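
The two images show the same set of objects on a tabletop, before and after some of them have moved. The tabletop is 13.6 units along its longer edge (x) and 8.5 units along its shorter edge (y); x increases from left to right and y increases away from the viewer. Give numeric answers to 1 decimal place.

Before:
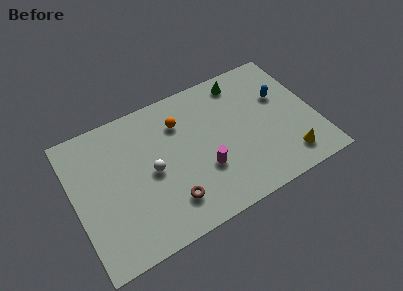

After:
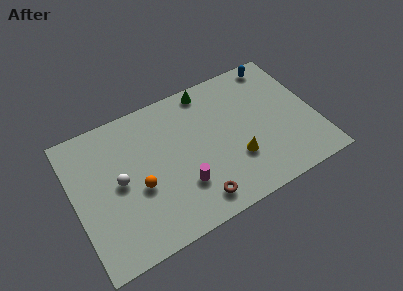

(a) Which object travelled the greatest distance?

the orange sphere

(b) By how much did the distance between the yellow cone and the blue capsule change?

+1.9

Before: roughly 3.9 units apart; after: 5.8. That's 1.9 units further apart.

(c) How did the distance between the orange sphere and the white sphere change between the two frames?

-1.6

The distance was about 2.9 in the first image and 1.3 in the second, so they moved 1.6 units closer together.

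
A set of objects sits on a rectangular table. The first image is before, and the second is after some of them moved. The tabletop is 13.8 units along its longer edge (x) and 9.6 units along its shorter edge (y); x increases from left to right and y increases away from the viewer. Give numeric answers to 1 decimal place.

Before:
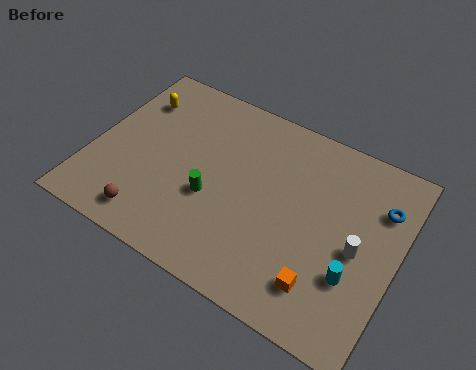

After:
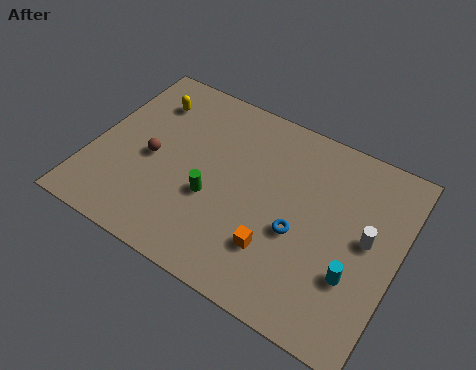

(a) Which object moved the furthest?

the blue torus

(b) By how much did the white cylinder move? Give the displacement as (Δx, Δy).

(0.3, 0.7)

The white cylinder was at about (12.1, 4.4) and moved to about (12.4, 5.1).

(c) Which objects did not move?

the green cylinder and the cyan cylinder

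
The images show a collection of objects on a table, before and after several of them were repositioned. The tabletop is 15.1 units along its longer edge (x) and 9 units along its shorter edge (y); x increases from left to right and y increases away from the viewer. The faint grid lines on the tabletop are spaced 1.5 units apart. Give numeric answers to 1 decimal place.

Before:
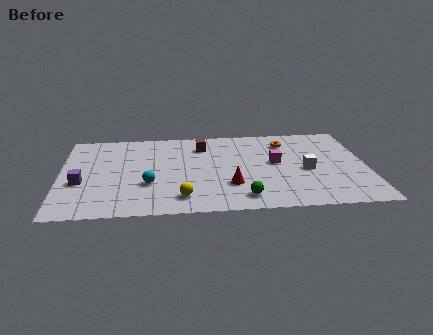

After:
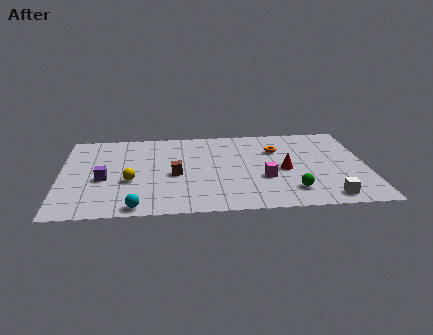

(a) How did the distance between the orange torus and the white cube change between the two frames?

+2.5

Before: roughly 3.2 units apart; after: 5.7. That's 2.5 units further apart.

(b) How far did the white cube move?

3.0

The white cube moved from about (12.1, 4.0) to (13.0, 1.1), a distance of √(0.9² + 2.9²) ≈ 3.0.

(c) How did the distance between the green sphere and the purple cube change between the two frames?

+1.2

They were about 8.2 units apart before and 9.4 after — 1.2 units further apart.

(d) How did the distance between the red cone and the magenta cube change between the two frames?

-1.9

Before: roughly 3.2 units apart; after: 1.3. That's 1.9 units closer together.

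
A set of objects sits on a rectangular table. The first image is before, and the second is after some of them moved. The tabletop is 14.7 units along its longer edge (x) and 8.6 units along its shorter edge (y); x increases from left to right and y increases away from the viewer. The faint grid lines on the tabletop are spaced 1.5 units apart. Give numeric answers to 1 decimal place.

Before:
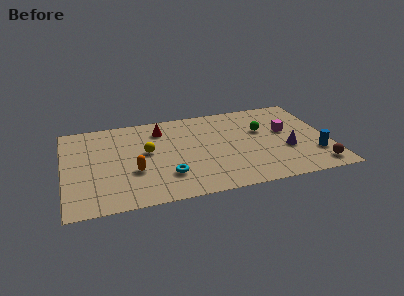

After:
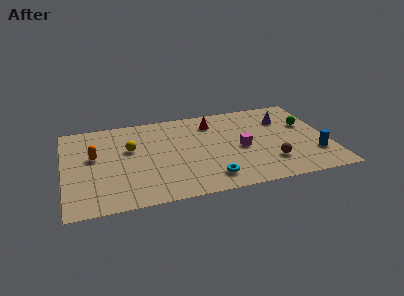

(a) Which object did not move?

the blue cylinder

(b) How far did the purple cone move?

3.0

The purple cone was near (12.3, 3.2) before and (12.4, 6.2) after, so it travelled √(0.1² + 3.0²) ≈ 3.0 units.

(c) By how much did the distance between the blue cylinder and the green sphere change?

-1.0

They were about 4.0 units apart before and 3.0 after — 1.0 units closer together.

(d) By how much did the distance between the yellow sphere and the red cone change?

+2.7

They were about 2.2 units apart before and 4.9 after — 2.7 units further apart.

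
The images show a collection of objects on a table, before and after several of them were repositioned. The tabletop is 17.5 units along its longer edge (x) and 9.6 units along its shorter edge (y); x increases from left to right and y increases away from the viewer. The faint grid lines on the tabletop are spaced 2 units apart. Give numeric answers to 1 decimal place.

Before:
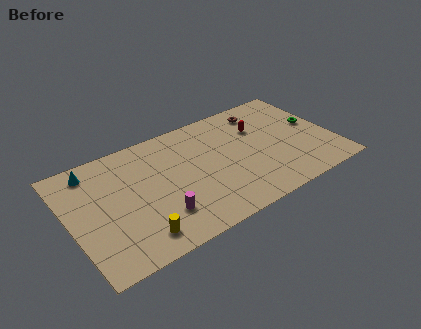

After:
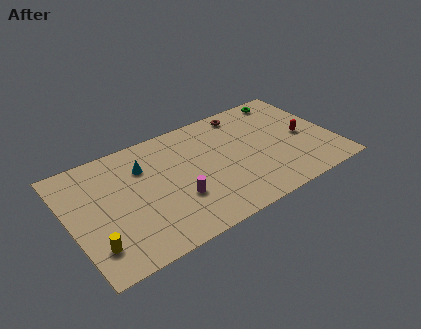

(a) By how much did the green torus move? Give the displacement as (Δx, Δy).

(-1.3, 3.2)

The green torus started near (16.5, 5.3) and ended near (15.2, 8.5).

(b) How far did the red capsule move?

3.4

The red capsule moved from about (12.9, 6.6) to (15.6, 4.5), a distance of √(2.7² + 2.1²) ≈ 3.4.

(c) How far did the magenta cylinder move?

1.5

From (5.5, 2.5) to (6.8, 3.2), the magenta cylinder covered √(1.3² + 0.7²) ≈ 1.5 units.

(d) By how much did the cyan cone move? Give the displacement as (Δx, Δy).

(3.2, -1.3)

The cyan cone started near (1.9, 8.2) and ended near (5.1, 6.9).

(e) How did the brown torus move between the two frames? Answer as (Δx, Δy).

(-1.2, 0.4)

From the two frames, the brown torus sits at roughly (13.4, 8.0) before and (12.2, 8.4) after.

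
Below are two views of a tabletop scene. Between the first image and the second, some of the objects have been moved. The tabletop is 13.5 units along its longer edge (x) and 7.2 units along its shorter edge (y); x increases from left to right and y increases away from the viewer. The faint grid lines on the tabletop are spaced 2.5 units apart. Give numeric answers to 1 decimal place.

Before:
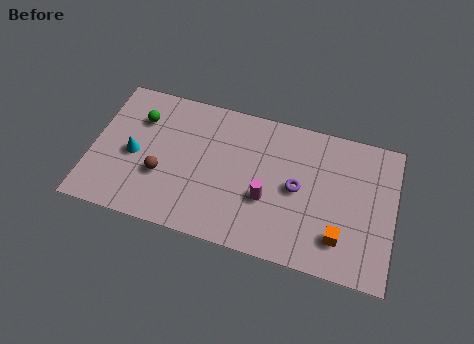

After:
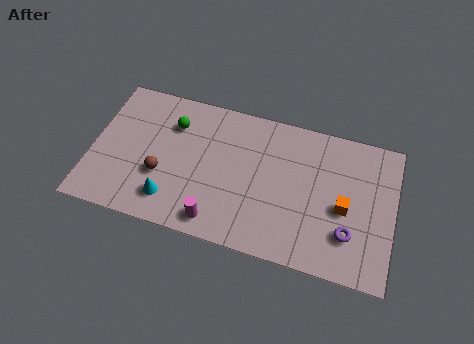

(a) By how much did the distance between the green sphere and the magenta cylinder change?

-1.5

They were about 6.4 units apart before and 4.9 after — 1.5 units closer together.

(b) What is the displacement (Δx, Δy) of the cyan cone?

(1.8, -1.8)

The cyan cone started near (1.9, 3.3) and ended near (3.7, 1.5).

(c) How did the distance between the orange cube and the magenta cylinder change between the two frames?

+2.5

Before: roughly 3.4 units apart; after: 5.9. That's 2.5 units further apart.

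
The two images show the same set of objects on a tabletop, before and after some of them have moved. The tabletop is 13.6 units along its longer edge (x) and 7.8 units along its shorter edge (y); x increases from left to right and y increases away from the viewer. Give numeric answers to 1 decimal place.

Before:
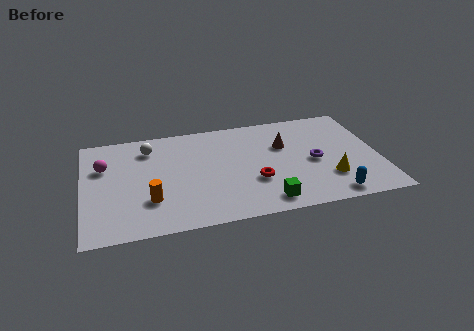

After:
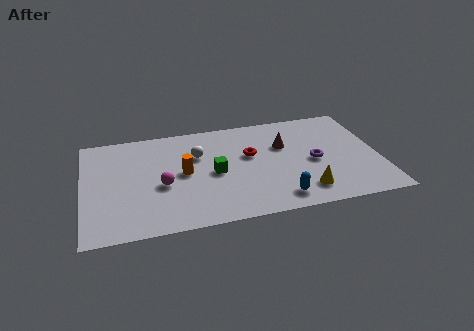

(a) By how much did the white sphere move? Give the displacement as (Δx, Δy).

(2.2, -1.0)

From the two frames, the white sphere sits at roughly (3.1, 6.2) before and (5.3, 5.2) after.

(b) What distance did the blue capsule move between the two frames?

2.4

The blue capsule was near (11.2, 0.9) before and (8.8, 1.2) after, so it travelled √(2.4² + 0.3²) ≈ 2.4 units.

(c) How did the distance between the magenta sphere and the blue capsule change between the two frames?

-5.5

Before: roughly 11.1 units apart; after: 5.6. That's 5.5 units closer together.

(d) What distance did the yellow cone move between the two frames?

1.4

From (11.2, 2.2) to (10.0, 1.5), the yellow cone covered √(1.2² + 0.7²) ≈ 1.4 units.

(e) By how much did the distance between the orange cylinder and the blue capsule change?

-3.3

They were about 8.3 units apart before and 5.0 after — 3.3 units closer together.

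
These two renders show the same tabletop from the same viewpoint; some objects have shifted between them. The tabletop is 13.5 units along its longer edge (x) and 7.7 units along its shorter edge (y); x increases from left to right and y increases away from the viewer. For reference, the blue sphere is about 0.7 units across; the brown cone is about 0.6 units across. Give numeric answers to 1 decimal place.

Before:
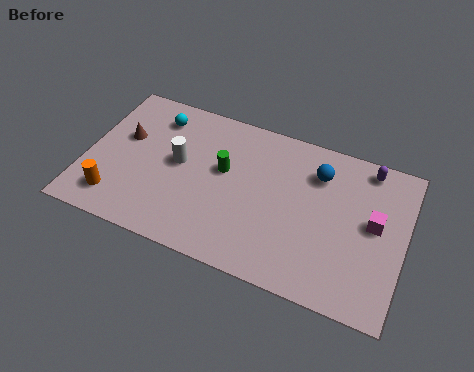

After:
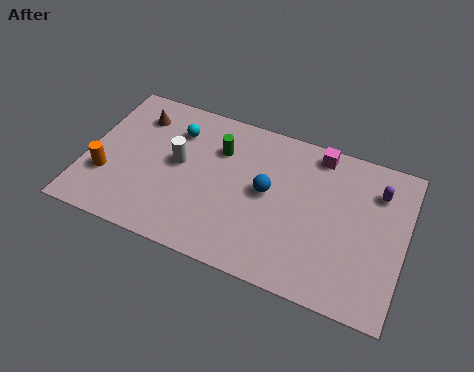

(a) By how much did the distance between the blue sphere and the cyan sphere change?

-2.6

Before: roughly 7.0 units apart; after: 4.4. That's 2.6 units closer together.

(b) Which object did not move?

the white cylinder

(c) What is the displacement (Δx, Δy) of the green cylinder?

(-0.3, 1.0)

The green cylinder was at about (5.8, 4.5) and moved to about (5.5, 5.5).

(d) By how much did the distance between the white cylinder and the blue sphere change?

-2.2

Before: roughly 6.0 units apart; after: 3.8. That's 2.2 units closer together.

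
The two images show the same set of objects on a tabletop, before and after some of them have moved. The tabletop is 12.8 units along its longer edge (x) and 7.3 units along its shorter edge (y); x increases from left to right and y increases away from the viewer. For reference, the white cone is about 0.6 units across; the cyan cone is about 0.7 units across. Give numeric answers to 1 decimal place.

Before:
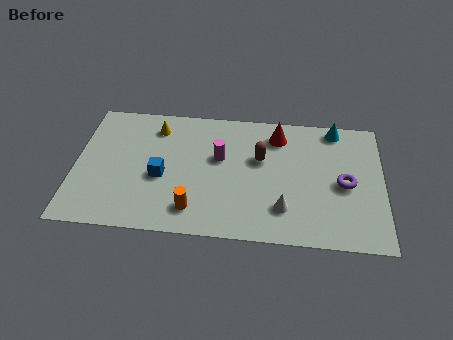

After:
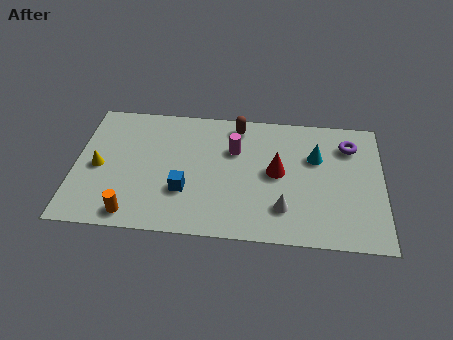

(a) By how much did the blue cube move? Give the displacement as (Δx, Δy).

(1.0, -0.7)

From the two frames, the blue cube sits at roughly (3.6, 3.1) before and (4.6, 2.4) after.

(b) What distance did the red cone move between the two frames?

2.1

The red cone moved from about (8.4, 5.9) to (8.4, 3.8), a distance of √(0.0² + 2.1²) ≈ 2.1.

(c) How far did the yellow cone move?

3.4

From (3.3, 5.9) to (1.0, 3.4), the yellow cone covered √(2.3² + 2.5²) ≈ 3.4 units.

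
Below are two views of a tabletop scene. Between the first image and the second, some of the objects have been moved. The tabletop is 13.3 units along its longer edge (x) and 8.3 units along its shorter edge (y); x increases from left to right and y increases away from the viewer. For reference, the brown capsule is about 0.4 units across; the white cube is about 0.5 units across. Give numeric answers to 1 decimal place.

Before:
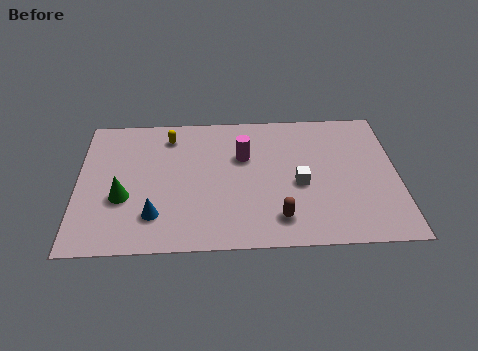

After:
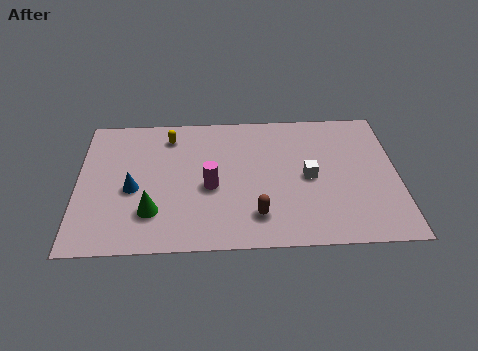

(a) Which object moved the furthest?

the magenta cylinder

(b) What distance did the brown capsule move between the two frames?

0.9

The brown capsule was near (8.3, 1.6) before and (7.4, 1.8) after, so it travelled √(0.9² + 0.2²) ≈ 0.9 units.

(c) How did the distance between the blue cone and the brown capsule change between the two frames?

+0.3

The distance was about 5.1 in the first image and 5.4 in the second, so they moved 0.3 units further apart.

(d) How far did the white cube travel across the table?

0.6

The white cube moved from about (9.2, 3.6) to (9.6, 4.0), a distance of √(0.4² + 0.4²) ≈ 0.6.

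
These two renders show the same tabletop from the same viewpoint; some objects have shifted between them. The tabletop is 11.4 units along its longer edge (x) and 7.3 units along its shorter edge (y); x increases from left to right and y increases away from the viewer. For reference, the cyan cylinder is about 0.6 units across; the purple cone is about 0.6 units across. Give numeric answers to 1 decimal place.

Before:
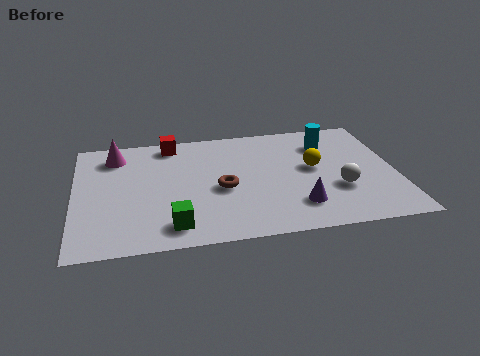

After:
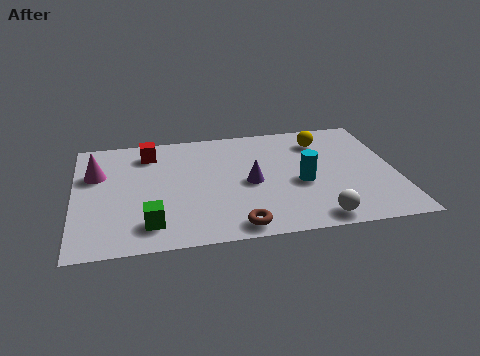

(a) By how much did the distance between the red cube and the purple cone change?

-2.1

Before: roughly 6.4 units apart; after: 4.3. That's 2.1 units closer together.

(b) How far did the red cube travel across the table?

0.9

The red cube moved from about (3.5, 6.4) to (2.7, 5.9), a distance of √(0.8² + 0.5²) ≈ 0.9.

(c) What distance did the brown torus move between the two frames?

2.4

The brown torus was near (5.2, 3.2) before and (5.6, 0.8) after, so it travelled √(0.4² + 2.4²) ≈ 2.4 units.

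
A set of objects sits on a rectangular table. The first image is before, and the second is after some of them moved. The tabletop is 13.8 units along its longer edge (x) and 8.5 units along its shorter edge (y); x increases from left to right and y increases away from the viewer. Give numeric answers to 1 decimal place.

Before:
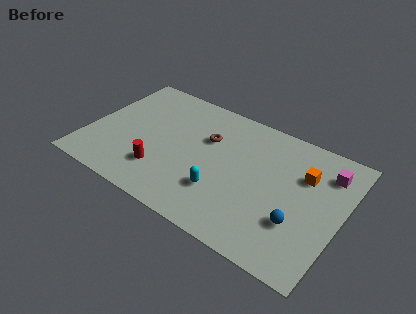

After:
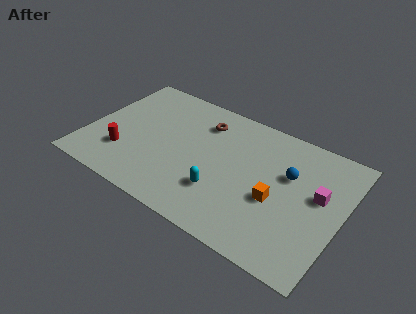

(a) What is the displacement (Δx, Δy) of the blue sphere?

(-0.9, 2.7)

From the two frames, the blue sphere sits at roughly (11.7, 2.7) before and (10.8, 5.4) after.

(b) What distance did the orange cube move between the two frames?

2.6

From (11.6, 5.8) to (10.4, 3.5), the orange cube covered √(1.2² + 2.3²) ≈ 2.6 units.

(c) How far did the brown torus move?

1.1

The brown torus was near (6.3, 5.6) before and (5.9, 6.6) after, so it travelled √(0.4² + 1.0²) ≈ 1.1 units.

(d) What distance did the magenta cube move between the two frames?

1.7

The magenta cube moved from about (12.7, 6.6) to (12.5, 4.9), a distance of √(0.2² + 1.7²) ≈ 1.7.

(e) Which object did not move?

the cyan capsule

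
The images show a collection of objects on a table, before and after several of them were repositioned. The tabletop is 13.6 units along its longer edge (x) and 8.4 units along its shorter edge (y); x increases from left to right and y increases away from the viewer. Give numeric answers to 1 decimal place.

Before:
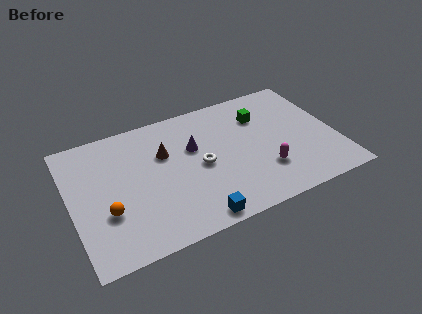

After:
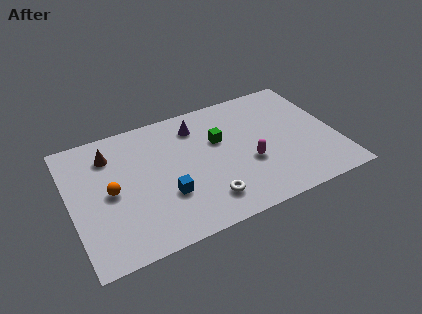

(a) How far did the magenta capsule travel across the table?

1.1

From (9.7, 2.4) to (9.0, 3.2), the magenta capsule covered √(0.7² + 0.8²) ≈ 1.1 units.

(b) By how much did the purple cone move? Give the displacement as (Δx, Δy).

(0.3, 1.4)

The purple cone started near (6.4, 5.3) and ended near (6.7, 6.7).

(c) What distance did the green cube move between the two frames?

2.4

The green cube moved from about (10.0, 6.1) to (7.7, 5.3), a distance of √(2.3² + 0.8²) ≈ 2.4.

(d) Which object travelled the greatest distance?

the brown cone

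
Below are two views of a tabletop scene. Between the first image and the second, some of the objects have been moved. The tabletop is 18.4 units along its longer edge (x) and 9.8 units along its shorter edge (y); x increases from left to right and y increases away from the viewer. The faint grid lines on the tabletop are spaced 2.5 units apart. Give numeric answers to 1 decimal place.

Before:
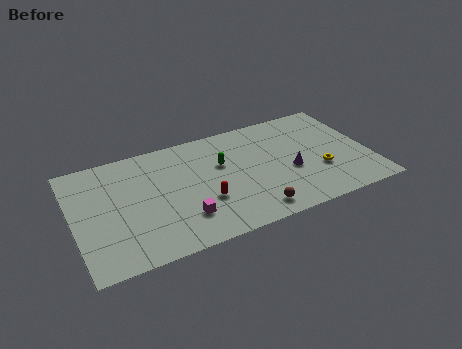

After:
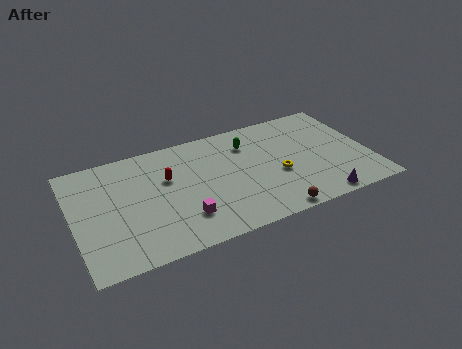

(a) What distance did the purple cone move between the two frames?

3.4

The purple cone was near (13.4, 4.0) before and (14.8, 0.9) after, so it travelled √(1.4² + 3.1²) ≈ 3.4 units.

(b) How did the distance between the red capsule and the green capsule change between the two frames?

+2.2

They were about 3.1 units apart before and 5.3 after — 2.2 units further apart.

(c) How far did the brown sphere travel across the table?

1.3

The brown sphere moved from about (10.7, 1.4) to (11.8, 0.8), a distance of √(1.1² + 0.6²) ≈ 1.3.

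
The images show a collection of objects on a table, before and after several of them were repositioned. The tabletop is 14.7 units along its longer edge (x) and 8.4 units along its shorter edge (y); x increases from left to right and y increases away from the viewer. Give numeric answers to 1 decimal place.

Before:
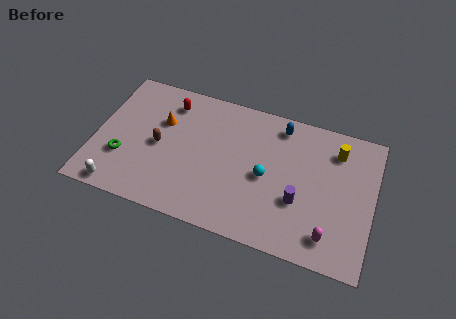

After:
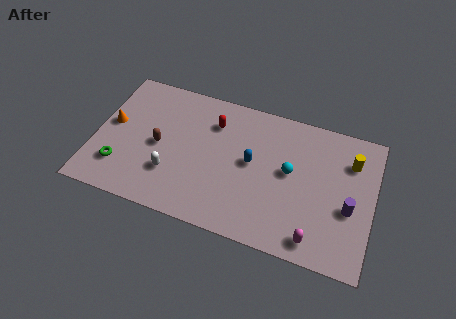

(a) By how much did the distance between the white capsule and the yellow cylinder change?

-2.5

Before: roughly 12.4 units apart; after: 9.9. That's 2.5 units closer together.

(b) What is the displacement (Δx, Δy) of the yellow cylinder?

(0.8, -0.4)

The yellow cylinder was at about (12.6, 6.6) and moved to about (13.4, 6.2).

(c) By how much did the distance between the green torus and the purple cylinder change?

+2.8

The distance was about 9.3 in the first image and 12.1 in the second, so they moved 2.8 units further apart.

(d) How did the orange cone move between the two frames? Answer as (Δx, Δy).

(-2.6, -0.9)

The orange cone started near (3.4, 5.5) and ended near (0.8, 4.6).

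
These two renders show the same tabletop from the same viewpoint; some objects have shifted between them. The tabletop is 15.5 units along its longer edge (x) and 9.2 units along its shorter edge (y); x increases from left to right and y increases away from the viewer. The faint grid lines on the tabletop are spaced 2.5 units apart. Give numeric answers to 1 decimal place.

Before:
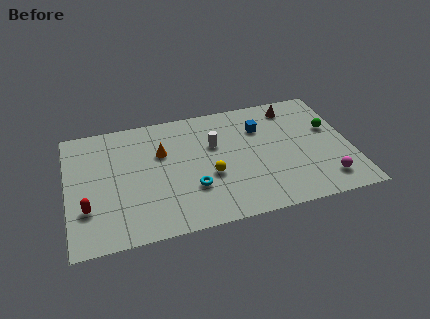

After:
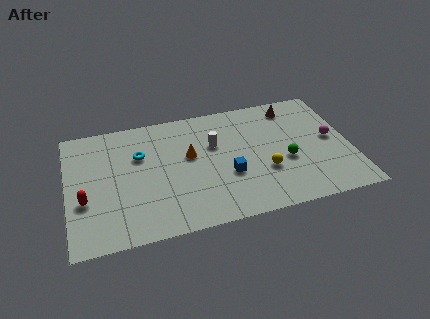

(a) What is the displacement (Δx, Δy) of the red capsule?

(-0.1, 0.6)

The red capsule was at about (1.0, 2.8) and moved to about (0.9, 3.4).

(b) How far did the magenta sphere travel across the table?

3.2

The magenta sphere was near (13.9, 1.7) before and (14.5, 4.8) after, so it travelled √(0.6² + 3.1²) ≈ 3.2 units.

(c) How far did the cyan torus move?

4.2

The cyan torus moved from about (6.7, 2.9) to (4.0, 6.1), a distance of √(2.7² + 3.2²) ≈ 4.2.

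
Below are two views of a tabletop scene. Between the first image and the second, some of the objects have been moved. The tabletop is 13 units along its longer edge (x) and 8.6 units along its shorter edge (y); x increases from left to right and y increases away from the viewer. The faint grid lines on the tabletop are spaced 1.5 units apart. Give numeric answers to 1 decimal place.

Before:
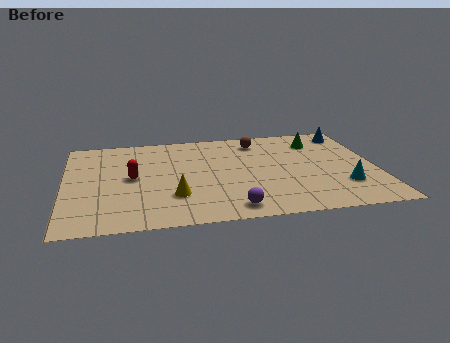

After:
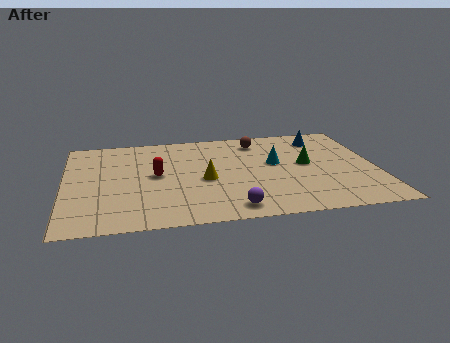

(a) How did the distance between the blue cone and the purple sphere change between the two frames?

-1.0

Before: roughly 8.2 units apart; after: 7.2. That's 1.0 units closer together.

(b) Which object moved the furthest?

the cyan cone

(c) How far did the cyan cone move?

3.7

The cyan cone moved from about (11.5, 2.4) to (8.8, 4.9), a distance of √(2.7² + 2.5²) ≈ 3.7.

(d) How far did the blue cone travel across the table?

1.2

The blue cone was near (12.1, 7.3) before and (10.9, 7.0) after, so it travelled √(1.2² + 0.3²) ≈ 1.2 units.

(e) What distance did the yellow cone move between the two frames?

1.8

From (4.5, 2.5) to (5.8, 3.8), the yellow cone covered √(1.3² + 1.3²) ≈ 1.8 units.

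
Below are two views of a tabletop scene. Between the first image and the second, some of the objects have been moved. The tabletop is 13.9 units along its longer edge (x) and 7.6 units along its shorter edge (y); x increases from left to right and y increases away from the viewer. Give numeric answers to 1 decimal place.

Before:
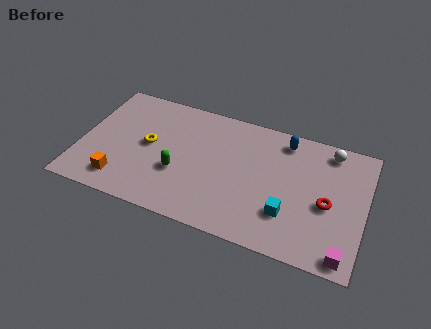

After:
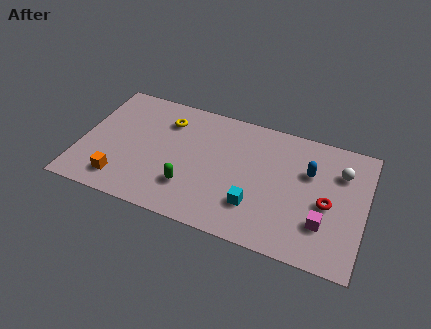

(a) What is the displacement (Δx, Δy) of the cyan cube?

(-1.6, -0.1)

The cyan cube started near (10.3, 2.2) and ended near (8.7, 2.1).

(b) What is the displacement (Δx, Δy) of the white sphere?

(0.6, -1.1)

The white sphere started near (12.0, 6.6) and ended near (12.6, 5.5).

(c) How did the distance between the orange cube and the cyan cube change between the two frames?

-1.6

Before: roughly 8.1 units apart; after: 6.5. That's 1.6 units closer together.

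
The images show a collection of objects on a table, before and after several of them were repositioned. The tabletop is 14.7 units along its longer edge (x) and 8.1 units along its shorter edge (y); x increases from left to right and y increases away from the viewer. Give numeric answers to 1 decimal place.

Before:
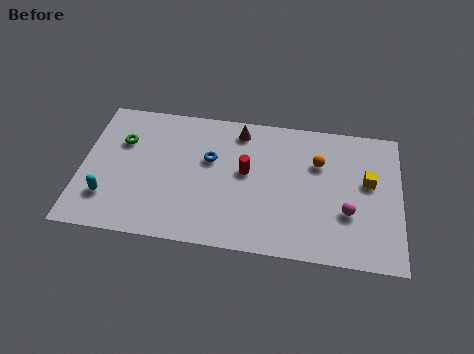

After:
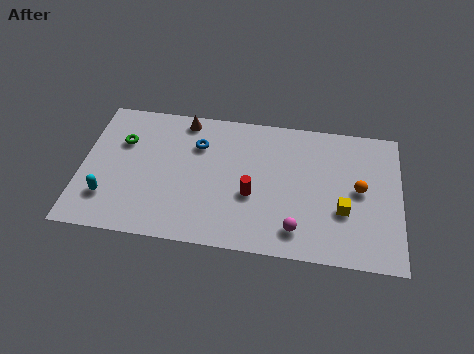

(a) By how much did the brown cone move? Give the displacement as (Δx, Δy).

(-2.6, 0.3)

The brown cone started near (7.2, 6.9) and ended near (4.6, 7.2).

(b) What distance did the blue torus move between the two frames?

1.0

From (5.9, 5.0) to (5.3, 5.8), the blue torus covered √(0.6² + 0.8²) ≈ 1.0 units.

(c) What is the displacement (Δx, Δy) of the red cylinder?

(0.3, -1.3)

The red cylinder started near (7.6, 4.5) and ended near (7.9, 3.2).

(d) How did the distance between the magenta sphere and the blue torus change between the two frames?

-0.4

The distance was about 6.8 in the first image and 6.4 in the second, so they moved 0.4 units closer together.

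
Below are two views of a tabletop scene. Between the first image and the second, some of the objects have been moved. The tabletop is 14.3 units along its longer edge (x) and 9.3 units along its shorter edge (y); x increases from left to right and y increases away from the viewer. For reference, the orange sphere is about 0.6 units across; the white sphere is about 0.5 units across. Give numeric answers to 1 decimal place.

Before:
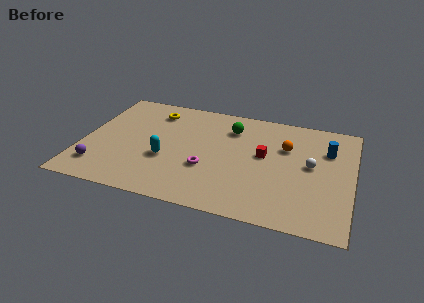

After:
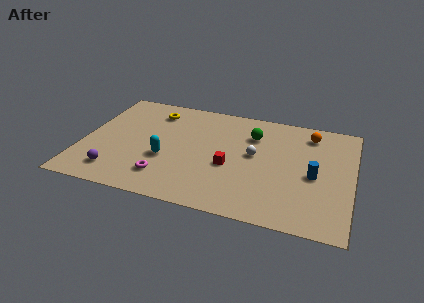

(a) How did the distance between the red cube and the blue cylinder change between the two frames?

+0.9

They were about 3.5 units apart before and 4.4 after — 0.9 units further apart.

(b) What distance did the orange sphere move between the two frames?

1.9

From (10.7, 6.2) to (11.9, 7.7), the orange sphere covered √(1.2² + 1.5²) ≈ 1.9 units.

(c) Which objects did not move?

the cyan capsule and the yellow torus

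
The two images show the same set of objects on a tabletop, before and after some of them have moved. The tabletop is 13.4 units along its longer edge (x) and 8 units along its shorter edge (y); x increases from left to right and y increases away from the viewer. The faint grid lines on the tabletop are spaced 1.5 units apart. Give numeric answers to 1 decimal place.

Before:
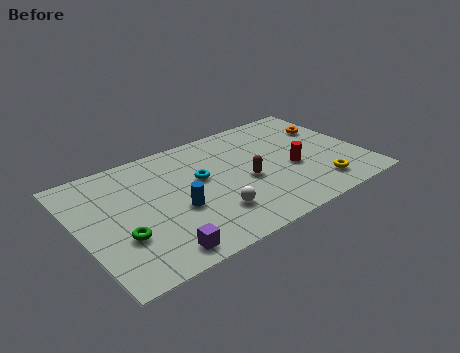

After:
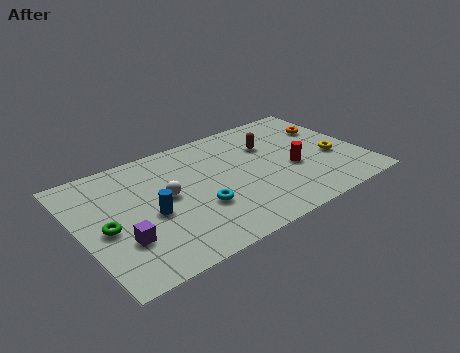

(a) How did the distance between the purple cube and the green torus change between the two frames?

-0.9

The distance was about 2.2 in the first image and 1.3 in the second, so they moved 0.9 units closer together.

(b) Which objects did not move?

the red cylinder and the orange torus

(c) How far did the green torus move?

1.1

The green torus moved from about (1.7, 2.7) to (1.1, 3.6), a distance of √(0.6² + 0.9²) ≈ 1.1.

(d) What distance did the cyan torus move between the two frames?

1.9

The cyan torus was near (5.8, 4.7) before and (5.4, 2.8) after, so it travelled √(0.4² + 1.9²) ≈ 1.9 units.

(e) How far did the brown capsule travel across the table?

2.5

The brown capsule was near (7.8, 3.5) before and (9.3, 5.5) after, so it travelled √(1.5² + 2.0²) ≈ 2.5 units.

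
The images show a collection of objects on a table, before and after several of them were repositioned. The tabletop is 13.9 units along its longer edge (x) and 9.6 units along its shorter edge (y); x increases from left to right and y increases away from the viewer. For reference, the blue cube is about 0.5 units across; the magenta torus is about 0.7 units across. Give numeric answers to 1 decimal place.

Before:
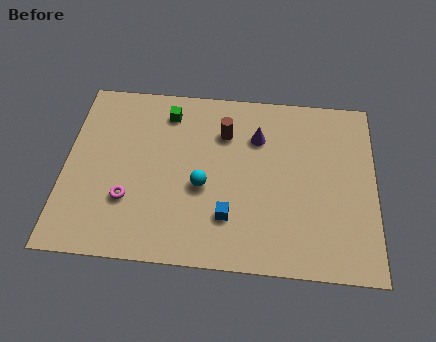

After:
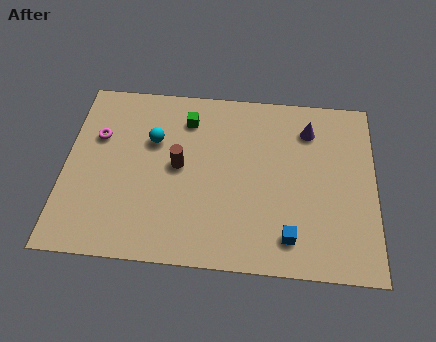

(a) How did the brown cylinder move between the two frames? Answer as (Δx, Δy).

(-2.0, -2.0)

From the two frames, the brown cylinder sits at roughly (7.1, 7.0) before and (5.1, 5.0) after.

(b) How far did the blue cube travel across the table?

2.8

The blue cube was near (7.4, 2.5) before and (10.1, 1.7) after, so it travelled √(2.7² + 0.8²) ≈ 2.8 units.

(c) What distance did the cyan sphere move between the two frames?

3.3

The cyan sphere was near (6.2, 4.0) before and (3.9, 6.3) after, so it travelled √(2.3² + 2.3²) ≈ 3.3 units.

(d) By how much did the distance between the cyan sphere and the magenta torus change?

-0.9

Before: roughly 3.4 units apart; after: 2.5. That's 0.9 units closer together.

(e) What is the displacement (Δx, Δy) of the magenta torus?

(-1.5, 3.3)

The magenta torus was at about (2.9, 3.0) and moved to about (1.4, 6.3).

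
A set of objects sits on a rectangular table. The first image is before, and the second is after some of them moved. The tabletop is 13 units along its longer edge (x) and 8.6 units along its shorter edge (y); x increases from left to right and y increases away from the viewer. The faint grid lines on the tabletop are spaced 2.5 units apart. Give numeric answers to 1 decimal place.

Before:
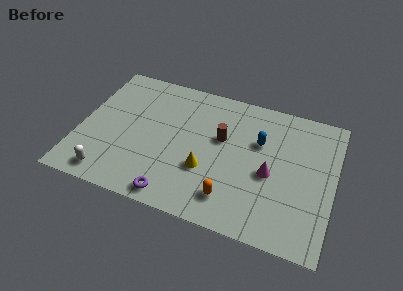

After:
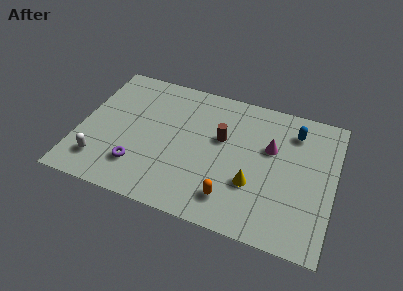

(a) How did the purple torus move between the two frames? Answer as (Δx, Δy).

(-2.0, 1.2)

The purple torus was at about (5.2, 0.9) and moved to about (3.2, 2.1).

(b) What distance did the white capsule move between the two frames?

0.9

From (1.8, 1.1) to (1.3, 1.8), the white capsule covered √(0.5² + 0.7²) ≈ 0.9 units.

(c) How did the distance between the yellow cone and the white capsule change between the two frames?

+2.6

Before: roughly 5.2 units apart; after: 7.8. That's 2.6 units further apart.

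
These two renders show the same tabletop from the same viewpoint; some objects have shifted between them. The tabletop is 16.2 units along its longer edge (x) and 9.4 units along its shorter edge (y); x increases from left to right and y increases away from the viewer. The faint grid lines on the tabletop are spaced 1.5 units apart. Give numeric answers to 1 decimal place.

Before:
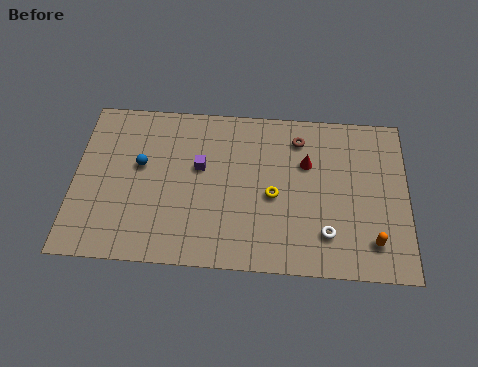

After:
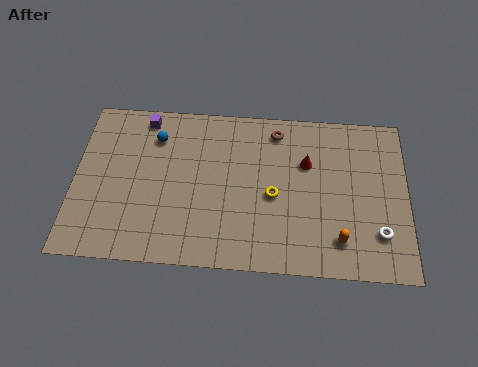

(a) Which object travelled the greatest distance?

the purple cube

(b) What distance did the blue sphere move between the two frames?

1.8

The blue sphere was near (3.2, 5.5) before and (3.9, 7.2) after, so it travelled √(0.7² + 1.7²) ≈ 1.8 units.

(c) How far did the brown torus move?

1.2

The brown torus moved from about (10.9, 7.6) to (9.8, 8.0), a distance of √(1.1² + 0.4²) ≈ 1.2.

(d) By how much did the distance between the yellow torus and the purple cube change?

+3.7

Before: roughly 3.9 units apart; after: 7.6. That's 3.7 units further apart.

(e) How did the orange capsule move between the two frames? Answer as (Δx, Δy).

(-1.6, 0.0)

The orange capsule started near (14.5, 1.9) and ended near (12.9, 1.9).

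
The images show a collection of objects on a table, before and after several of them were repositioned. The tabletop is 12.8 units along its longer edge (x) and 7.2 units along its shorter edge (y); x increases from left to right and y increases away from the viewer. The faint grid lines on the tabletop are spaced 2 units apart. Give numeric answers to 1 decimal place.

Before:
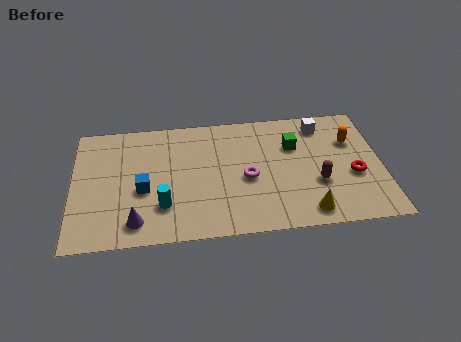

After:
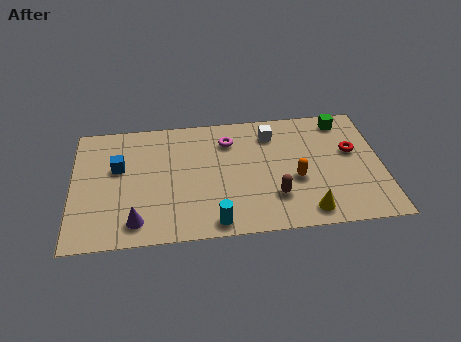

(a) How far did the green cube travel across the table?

2.5

The green cube moved from about (9.2, 4.9) to (11.3, 6.2), a distance of √(2.1² + 1.3²) ≈ 2.5.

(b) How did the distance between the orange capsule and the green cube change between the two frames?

+1.5

Before: roughly 2.4 units apart; after: 3.9. That's 1.5 units further apart.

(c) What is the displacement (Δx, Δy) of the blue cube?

(-1.0, 1.4)

The blue cube was at about (2.9, 3.0) and moved to about (1.9, 4.4).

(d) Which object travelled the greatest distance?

the orange capsule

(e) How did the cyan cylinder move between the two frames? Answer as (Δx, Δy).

(2.1, -1.2)

The cyan cylinder started near (3.7, 2.0) and ended near (5.8, 0.8).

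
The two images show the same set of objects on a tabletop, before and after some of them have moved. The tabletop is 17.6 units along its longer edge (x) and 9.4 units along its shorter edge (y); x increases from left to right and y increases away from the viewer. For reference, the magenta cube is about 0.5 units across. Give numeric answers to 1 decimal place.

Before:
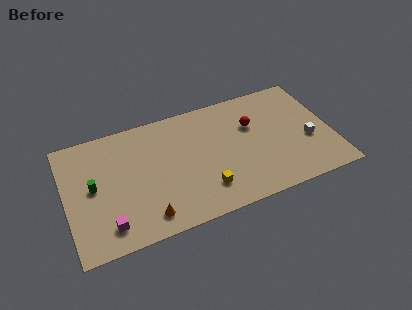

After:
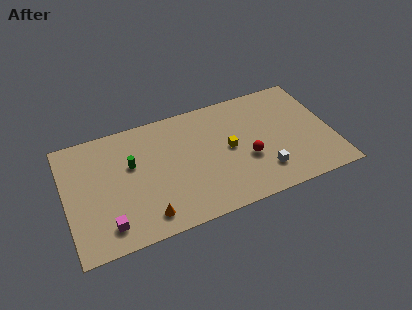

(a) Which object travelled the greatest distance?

the white cube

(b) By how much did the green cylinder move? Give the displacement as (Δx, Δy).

(2.6, 0.9)

From the two frames, the green cylinder sits at roughly (1.8, 4.9) before and (4.4, 5.8) after.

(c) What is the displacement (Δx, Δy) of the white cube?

(-3.2, -1.5)

From the two frames, the white cube sits at roughly (16.0, 3.7) before and (12.8, 2.2) after.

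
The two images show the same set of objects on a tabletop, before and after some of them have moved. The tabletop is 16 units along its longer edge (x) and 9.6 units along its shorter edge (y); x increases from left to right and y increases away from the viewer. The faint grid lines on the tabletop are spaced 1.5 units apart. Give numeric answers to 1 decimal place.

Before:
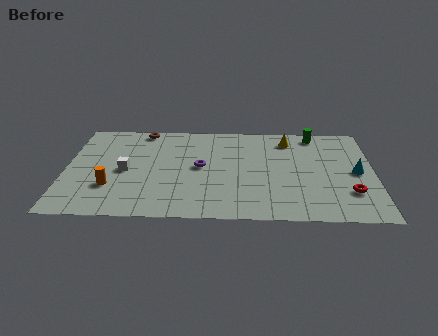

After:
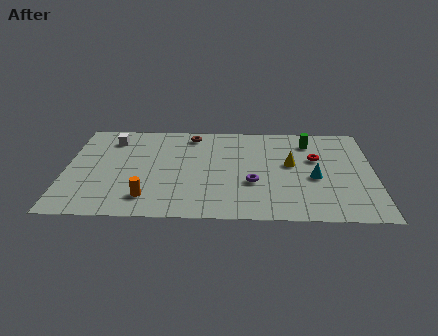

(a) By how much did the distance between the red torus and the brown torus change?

-5.5

Before: roughly 12.4 units apart; after: 6.9. That's 5.5 units closer together.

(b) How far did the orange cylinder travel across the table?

2.1

The orange cylinder was near (2.4, 2.9) before and (4.3, 1.9) after, so it travelled √(1.9² + 1.0²) ≈ 2.1 units.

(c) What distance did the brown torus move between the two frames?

2.6

From (3.9, 8.7) to (6.5, 8.3), the brown torus covered √(2.6² + 0.4²) ≈ 2.6 units.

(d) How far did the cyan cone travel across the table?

2.3

The cyan cone was near (15.1, 4.7) before and (12.9, 4.1) after, so it travelled √(2.2² + 0.6²) ≈ 2.3 units.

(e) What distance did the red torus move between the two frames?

3.7

From (14.7, 2.7) to (13.0, 6.0), the red torus covered √(1.7² + 3.3²) ≈ 3.7 units.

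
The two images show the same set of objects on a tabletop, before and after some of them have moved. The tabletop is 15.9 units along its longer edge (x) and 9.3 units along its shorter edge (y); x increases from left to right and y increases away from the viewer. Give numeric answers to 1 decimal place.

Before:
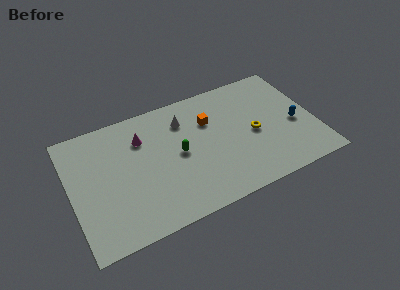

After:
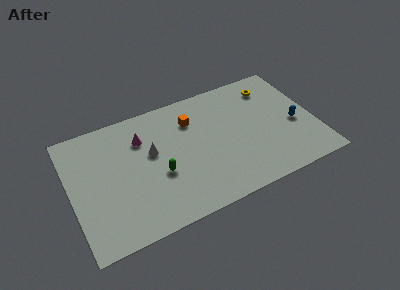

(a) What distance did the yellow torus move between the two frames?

3.6

From (11.9, 4.3) to (13.5, 7.5), the yellow torus covered √(1.6² + 3.2²) ≈ 3.6 units.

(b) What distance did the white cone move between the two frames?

2.8

The white cone was near (7.6, 7.1) before and (5.3, 5.5) after, so it travelled √(2.3² + 1.6²) ≈ 2.8 units.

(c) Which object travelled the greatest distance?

the yellow torus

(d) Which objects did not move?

the blue capsule and the magenta cone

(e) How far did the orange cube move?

1.2

From (9.2, 6.4) to (8.1, 6.9), the orange cube covered √(1.1² + 0.5²) ≈ 1.2 units.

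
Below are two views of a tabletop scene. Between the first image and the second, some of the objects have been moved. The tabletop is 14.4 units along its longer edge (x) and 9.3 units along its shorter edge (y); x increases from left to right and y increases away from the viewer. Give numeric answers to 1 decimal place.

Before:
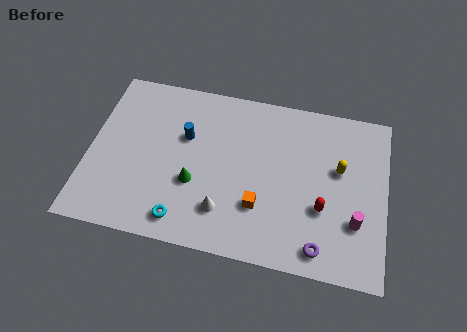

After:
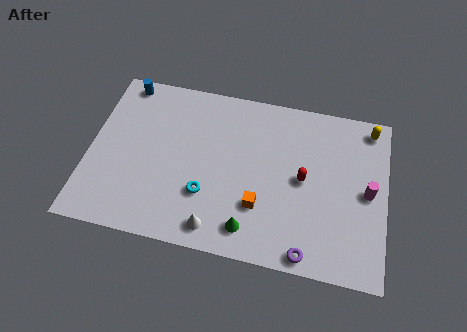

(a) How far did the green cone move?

3.4

The green cone moved from about (5.2, 3.4) to (8.0, 1.5), a distance of √(2.8² + 1.9²) ≈ 3.4.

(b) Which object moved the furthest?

the blue cylinder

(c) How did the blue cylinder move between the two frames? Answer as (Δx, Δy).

(-3.2, 2.5)

The blue cylinder started near (4.6, 5.9) and ended near (1.4, 8.4).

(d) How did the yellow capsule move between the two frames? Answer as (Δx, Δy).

(1.4, 2.6)

The yellow capsule was at about (12.1, 5.6) and moved to about (13.5, 8.2).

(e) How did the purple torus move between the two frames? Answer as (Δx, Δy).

(-0.6, -0.4)

From the two frames, the purple torus sits at roughly (11.4, 1.2) before and (10.8, 0.8) after.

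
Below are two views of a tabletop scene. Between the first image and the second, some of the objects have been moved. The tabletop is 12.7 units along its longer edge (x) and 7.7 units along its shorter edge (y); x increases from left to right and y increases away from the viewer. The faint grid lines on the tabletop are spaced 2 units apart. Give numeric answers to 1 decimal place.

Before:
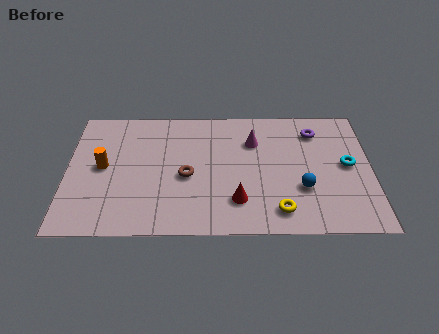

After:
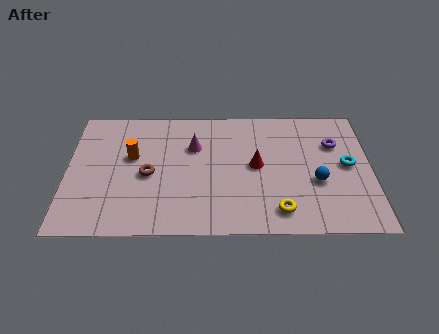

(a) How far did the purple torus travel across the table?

1.1

The purple torus was near (10.4, 6.1) before and (11.2, 5.3) after, so it travelled √(0.8² + 0.8²) ≈ 1.1 units.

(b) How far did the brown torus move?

1.6

The brown torus was near (5.0, 3.4) before and (3.4, 3.5) after, so it travelled √(1.6² + 0.1²) ≈ 1.6 units.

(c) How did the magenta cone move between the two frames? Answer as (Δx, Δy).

(-2.5, -0.3)

The magenta cone was at about (7.8, 5.5) and moved to about (5.3, 5.2).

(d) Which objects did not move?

the cyan torus and the yellow torus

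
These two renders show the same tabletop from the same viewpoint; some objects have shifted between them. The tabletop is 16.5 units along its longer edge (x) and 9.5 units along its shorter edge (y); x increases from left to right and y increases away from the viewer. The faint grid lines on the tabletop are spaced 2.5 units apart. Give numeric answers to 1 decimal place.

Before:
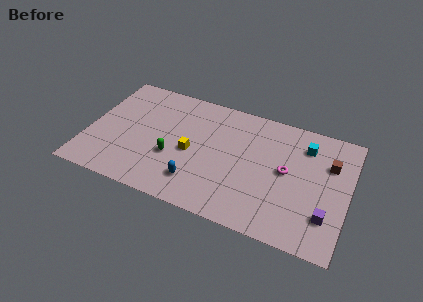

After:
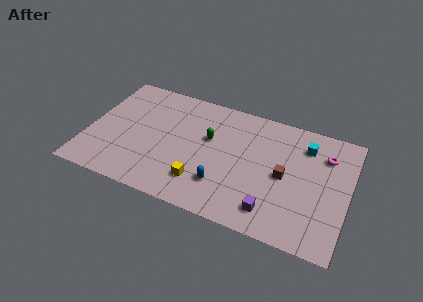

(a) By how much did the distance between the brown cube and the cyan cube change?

+1.2

The distance was about 1.8 in the first image and 3.0 in the second, so they moved 1.2 units further apart.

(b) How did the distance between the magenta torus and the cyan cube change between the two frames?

-1.3

They were about 2.6 units apart before and 1.3 after — 1.3 units closer together.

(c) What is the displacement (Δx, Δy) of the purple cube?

(-3.3, -0.8)

The purple cube was at about (15.3, 2.5) and moved to about (12.0, 1.7).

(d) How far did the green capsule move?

3.1

The green capsule moved from about (5.5, 3.5) to (7.6, 5.8), a distance of √(2.1² + 2.3²) ≈ 3.1.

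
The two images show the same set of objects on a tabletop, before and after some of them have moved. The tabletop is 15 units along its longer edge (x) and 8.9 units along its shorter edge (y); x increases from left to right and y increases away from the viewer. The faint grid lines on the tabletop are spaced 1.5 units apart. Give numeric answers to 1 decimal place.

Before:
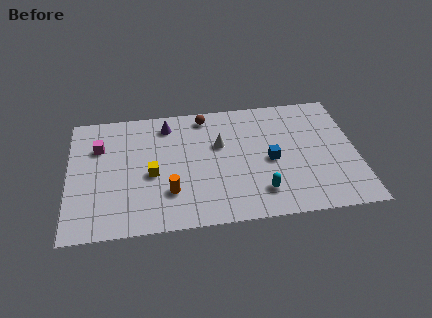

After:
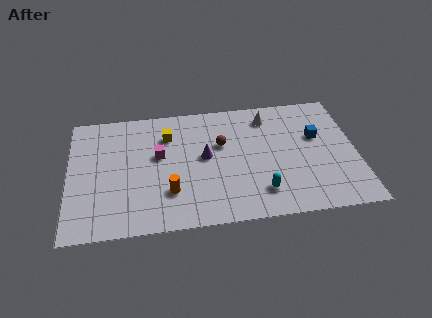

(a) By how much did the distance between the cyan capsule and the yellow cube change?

+0.7

Before: roughly 5.9 units apart; after: 6.6. That's 0.7 units further apart.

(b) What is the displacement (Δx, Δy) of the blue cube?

(2.5, 1.4)

The blue cube started near (10.5, 4.1) and ended near (13.0, 5.5).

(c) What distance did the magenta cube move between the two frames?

3.3

From (1.6, 6.2) to (4.7, 5.2), the magenta cube covered √(3.1² + 1.0²) ≈ 3.3 units.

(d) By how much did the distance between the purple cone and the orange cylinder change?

-1.9

The distance was about 4.9 in the first image and 3.0 in the second, so they moved 1.9 units closer together.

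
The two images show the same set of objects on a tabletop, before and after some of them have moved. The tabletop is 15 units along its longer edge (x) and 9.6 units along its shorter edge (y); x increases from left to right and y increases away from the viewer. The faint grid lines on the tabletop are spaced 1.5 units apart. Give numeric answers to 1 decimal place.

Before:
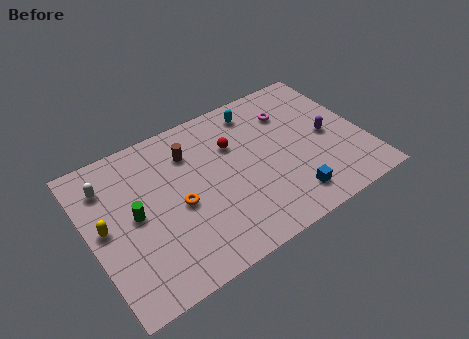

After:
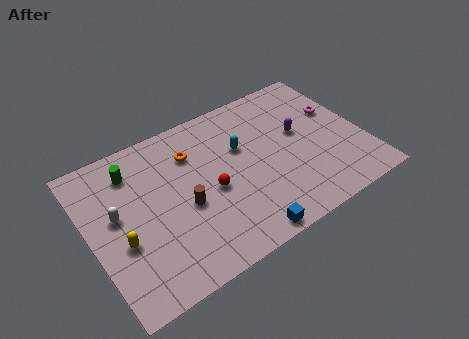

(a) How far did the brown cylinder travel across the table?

3.2

The brown cylinder moved from about (5.8, 7.2) to (5.0, 4.1), a distance of √(0.8² + 3.1²) ≈ 3.2.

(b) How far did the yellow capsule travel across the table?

1.5

The yellow capsule moved from about (0.8, 5.0) to (1.5, 3.7), a distance of √(0.7² + 1.3²) ≈ 1.5.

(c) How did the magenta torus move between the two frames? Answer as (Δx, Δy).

(2.5, -1.1)

The magenta torus was at about (11.4, 7.1) and moved to about (13.9, 6.0).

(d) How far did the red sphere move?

2.7

The red sphere moved from about (8.1, 6.5) to (6.5, 4.3), a distance of √(1.6² + 2.2²) ≈ 2.7.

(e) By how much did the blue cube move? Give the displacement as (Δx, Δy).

(-2.8, -0.9)

The blue cube was at about (10.4, 1.7) and moved to about (7.6, 0.8).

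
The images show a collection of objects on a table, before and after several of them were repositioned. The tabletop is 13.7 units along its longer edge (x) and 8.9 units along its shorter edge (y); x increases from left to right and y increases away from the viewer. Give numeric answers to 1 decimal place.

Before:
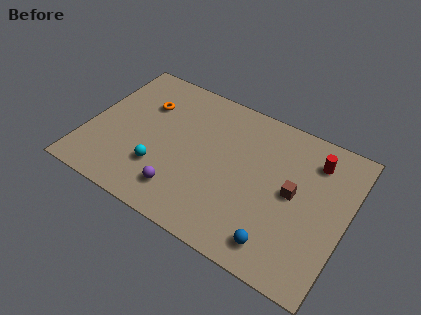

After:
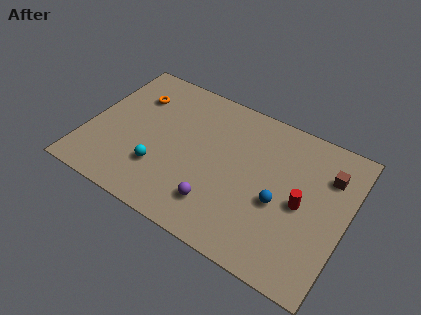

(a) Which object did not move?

the cyan sphere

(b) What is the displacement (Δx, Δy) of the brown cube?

(1.6, 1.9)

The brown cube started near (10.9, 4.6) and ended near (12.5, 6.5).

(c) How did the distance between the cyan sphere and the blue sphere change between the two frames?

-0.3

Before: roughly 6.6 units apart; after: 6.3. That's 0.3 units closer together.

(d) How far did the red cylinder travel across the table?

2.8

The red cylinder moved from about (11.7, 7.0) to (11.4, 4.2), a distance of √(0.3² + 2.8²) ≈ 2.8.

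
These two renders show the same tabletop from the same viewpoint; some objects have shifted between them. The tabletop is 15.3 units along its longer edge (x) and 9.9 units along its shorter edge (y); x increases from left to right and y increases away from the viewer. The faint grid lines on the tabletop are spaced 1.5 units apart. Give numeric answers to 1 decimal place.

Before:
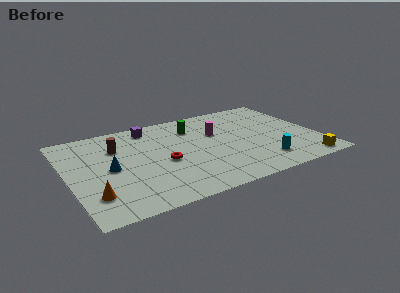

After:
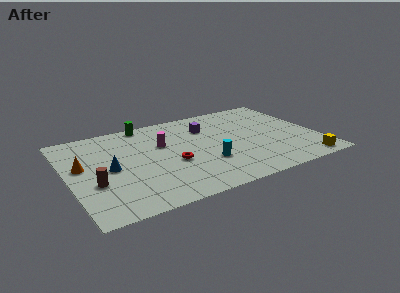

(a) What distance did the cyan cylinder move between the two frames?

3.5

The cyan cylinder was near (11.5, 2.0) before and (8.2, 3.2) after, so it travelled √(3.3² + 1.2²) ≈ 3.5 units.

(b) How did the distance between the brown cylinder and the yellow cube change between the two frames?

+0.5

They were about 12.4 units apart before and 12.9 after — 0.5 units further apart.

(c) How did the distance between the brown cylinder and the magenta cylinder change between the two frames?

-0.9

They were about 6.1 units apart before and 5.2 after — 0.9 units closer together.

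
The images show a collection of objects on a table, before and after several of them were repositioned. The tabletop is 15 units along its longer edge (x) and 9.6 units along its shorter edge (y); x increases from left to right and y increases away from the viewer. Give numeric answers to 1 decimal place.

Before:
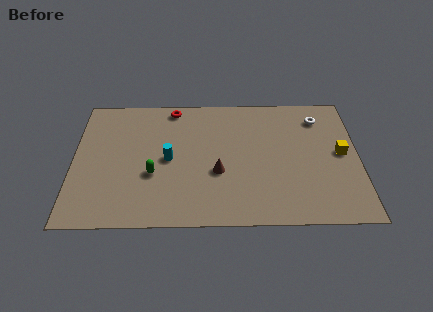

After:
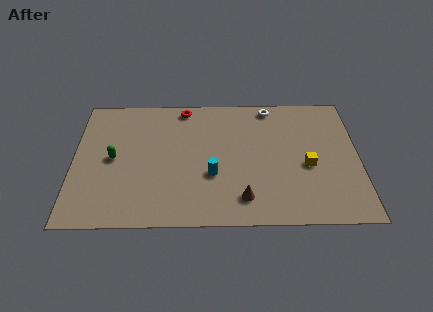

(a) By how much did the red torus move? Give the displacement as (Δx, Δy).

(0.6, 0.0)

From the two frames, the red torus sits at roughly (5.2, 8.6) before and (5.8, 8.6) after.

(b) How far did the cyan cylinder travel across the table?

2.6

The cyan cylinder was near (5.0, 4.7) before and (7.3, 3.5) after, so it travelled √(2.3² + 1.2²) ≈ 2.6 units.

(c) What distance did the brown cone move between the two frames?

2.3

From (7.6, 3.7) to (8.9, 1.8), the brown cone covered √(1.3² + 1.9²) ≈ 2.3 units.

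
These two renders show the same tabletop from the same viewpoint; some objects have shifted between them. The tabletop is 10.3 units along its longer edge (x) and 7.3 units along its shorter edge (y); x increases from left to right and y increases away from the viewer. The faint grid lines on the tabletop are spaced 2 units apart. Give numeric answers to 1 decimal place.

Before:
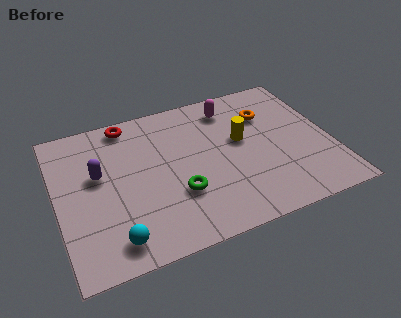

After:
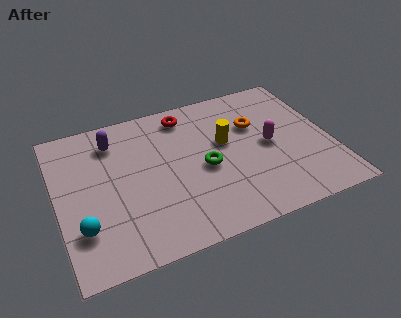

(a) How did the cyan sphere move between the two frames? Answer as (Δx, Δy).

(-1.1, 0.9)

The cyan sphere was at about (1.9, 1.1) and moved to about (0.8, 2.0).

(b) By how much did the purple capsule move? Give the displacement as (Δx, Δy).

(0.7, 1.5)

From the two frames, the purple capsule sits at roughly (1.6, 4.3) before and (2.3, 5.8) after.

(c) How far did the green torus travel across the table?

1.4

The green torus moved from about (4.4, 2.4) to (5.5, 3.3), a distance of √(1.1² + 0.9²) ≈ 1.4.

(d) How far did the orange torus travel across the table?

0.6

The orange torus was near (8.1, 5.2) before and (7.6, 4.8) after, so it travelled √(0.5² + 0.4²) ≈ 0.6 units.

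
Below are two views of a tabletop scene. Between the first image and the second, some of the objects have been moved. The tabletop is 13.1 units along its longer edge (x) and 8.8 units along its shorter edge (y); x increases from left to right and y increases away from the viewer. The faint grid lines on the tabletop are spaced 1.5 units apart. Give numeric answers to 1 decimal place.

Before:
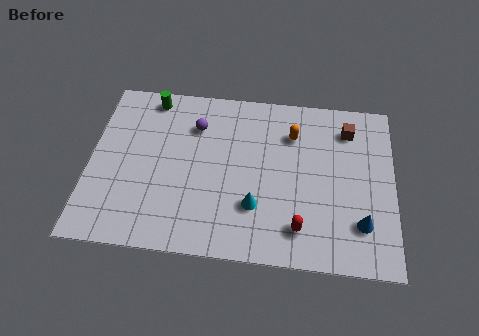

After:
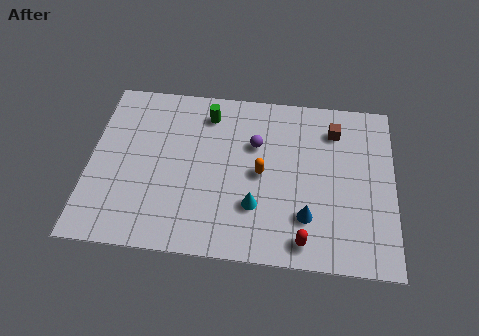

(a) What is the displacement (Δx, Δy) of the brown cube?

(-0.6, -0.1)

From the two frames, the brown cube sits at roughly (11.1, 7.0) before and (10.5, 6.9) after.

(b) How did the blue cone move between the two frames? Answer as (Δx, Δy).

(-2.3, 0.1)

The blue cone started near (11.7, 2.2) and ended near (9.4, 2.3).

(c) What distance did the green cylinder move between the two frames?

2.6

The green cylinder was near (2.5, 7.8) before and (5.0, 7.2) after, so it travelled √(2.5² + 0.6²) ≈ 2.6 units.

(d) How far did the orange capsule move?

2.6

The orange capsule moved from about (8.7, 6.5) to (7.4, 4.3), a distance of √(1.3² + 2.2²) ≈ 2.6.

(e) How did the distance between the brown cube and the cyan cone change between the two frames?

-0.5

The distance was about 5.9 in the first image and 5.4 in the second, so they moved 0.5 units closer together.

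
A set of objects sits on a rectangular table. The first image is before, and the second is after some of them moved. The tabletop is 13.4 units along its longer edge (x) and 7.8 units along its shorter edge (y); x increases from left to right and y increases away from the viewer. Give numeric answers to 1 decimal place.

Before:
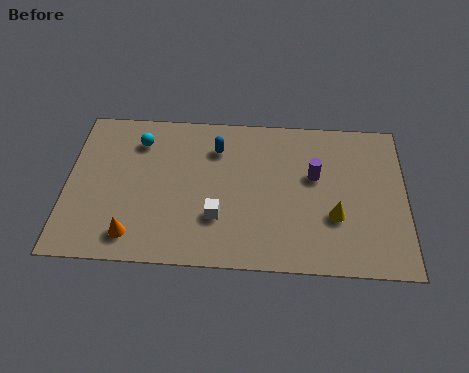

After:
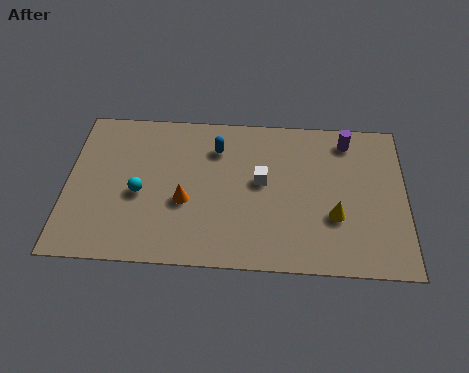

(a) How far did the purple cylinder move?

2.3

The purple cylinder moved from about (9.8, 4.7) to (11.1, 6.6), a distance of √(1.3² + 1.9²) ≈ 2.3.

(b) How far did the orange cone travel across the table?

2.7

From (2.7, 1.3) to (4.7, 3.1), the orange cone covered √(2.0² + 1.8²) ≈ 2.7 units.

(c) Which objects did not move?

the blue capsule and the yellow cone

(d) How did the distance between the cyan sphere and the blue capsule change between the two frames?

+0.8

The distance was about 3.1 in the first image and 3.9 in the second, so they moved 0.8 units further apart.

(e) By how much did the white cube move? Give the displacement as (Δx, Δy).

(1.7, 1.9)

From the two frames, the white cube sits at roughly (6.0, 2.4) before and (7.7, 4.3) after.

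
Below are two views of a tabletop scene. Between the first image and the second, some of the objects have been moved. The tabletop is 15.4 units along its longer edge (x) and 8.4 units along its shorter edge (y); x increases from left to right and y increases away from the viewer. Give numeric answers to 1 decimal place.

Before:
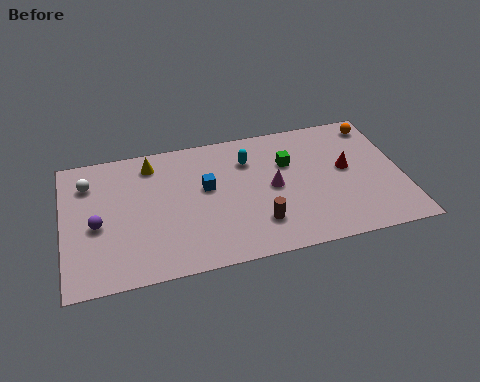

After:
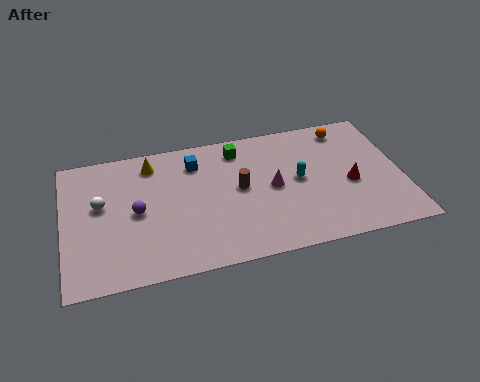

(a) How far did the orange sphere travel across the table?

1.4

The orange sphere was near (14.5, 7.2) before and (13.1, 7.2) after, so it travelled √(1.4² + 0.0²) ≈ 1.4 units.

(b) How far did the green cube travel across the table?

2.6

From (10.3, 5.6) to (8.1, 7.0), the green cube covered √(2.2² + 1.4²) ≈ 2.6 units.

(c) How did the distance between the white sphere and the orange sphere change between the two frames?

-1.7

The distance was about 13.3 in the first image and 11.6 in the second, so they moved 1.7 units closer together.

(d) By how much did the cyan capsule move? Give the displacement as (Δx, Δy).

(2.2, -1.8)

The cyan capsule was at about (8.5, 6.2) and moved to about (10.7, 4.4).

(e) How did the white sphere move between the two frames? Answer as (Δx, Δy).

(0.5, -1.5)

The white sphere was at about (1.2, 6.4) and moved to about (1.7, 4.9).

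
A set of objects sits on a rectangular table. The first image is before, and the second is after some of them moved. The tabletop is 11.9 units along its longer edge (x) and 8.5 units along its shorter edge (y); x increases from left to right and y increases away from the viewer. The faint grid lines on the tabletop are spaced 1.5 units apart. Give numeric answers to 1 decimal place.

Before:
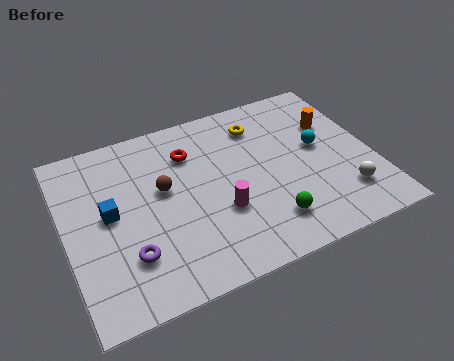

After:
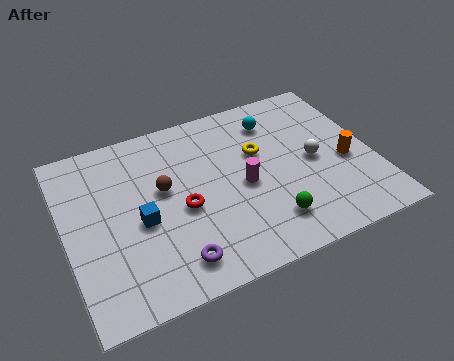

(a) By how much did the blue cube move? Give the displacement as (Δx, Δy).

(1.1, -0.8)

The blue cube started near (1.7, 4.5) and ended near (2.8, 3.7).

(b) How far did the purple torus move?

1.8

The purple torus moved from about (2.2, 2.3) to (3.8, 1.4), a distance of √(1.6² + 0.9²) ≈ 1.8.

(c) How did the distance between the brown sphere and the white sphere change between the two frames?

-1.4

Before: roughly 7.3 units apart; after: 5.9. That's 1.4 units closer together.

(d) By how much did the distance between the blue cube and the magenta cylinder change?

-0.4

They were about 4.4 units apart before and 4.0 after — 0.4 units closer together.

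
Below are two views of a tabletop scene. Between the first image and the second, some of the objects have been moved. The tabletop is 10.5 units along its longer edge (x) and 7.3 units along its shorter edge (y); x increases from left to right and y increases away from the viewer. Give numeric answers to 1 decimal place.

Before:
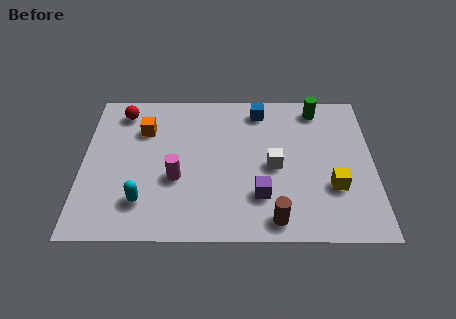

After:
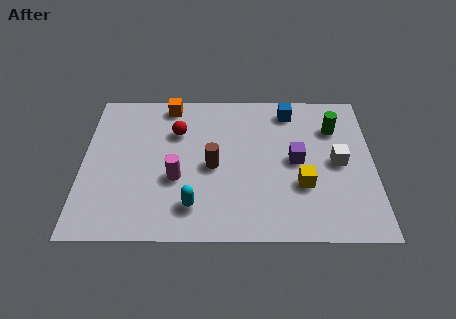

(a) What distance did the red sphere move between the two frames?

2.2

From (1.4, 6.1) to (3.4, 5.1), the red sphere covered √(2.0² + 1.0²) ≈ 2.2 units.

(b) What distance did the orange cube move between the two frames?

1.6

The orange cube was near (2.2, 5.2) before and (3.1, 6.5) after, so it travelled √(0.9² + 1.3²) ≈ 1.6 units.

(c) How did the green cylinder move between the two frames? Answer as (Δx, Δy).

(0.6, -1.0)

The green cylinder started near (8.5, 6.3) and ended near (9.1, 5.3).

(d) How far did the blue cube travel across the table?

1.1

From (6.4, 6.2) to (7.5, 6.2), the blue cube covered √(1.1² + 0.0²) ≈ 1.1 units.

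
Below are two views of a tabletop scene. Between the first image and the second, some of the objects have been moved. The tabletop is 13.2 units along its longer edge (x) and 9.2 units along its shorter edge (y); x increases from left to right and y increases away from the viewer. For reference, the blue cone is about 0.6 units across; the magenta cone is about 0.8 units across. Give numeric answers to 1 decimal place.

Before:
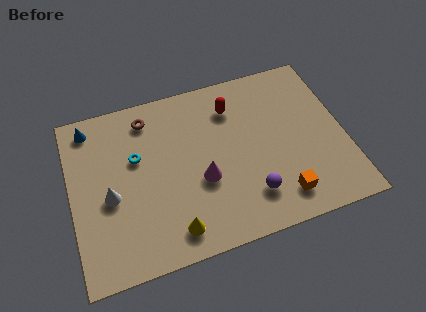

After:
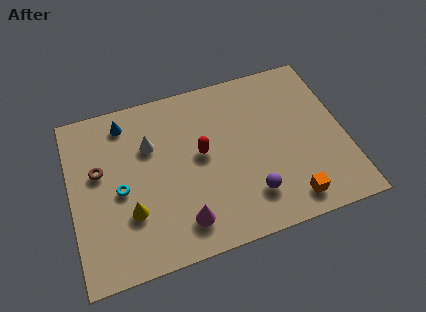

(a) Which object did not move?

the purple sphere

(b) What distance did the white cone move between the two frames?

3.0

From (1.8, 4.0) to (3.9, 6.2), the white cone covered √(2.1² + 2.2²) ≈ 3.0 units.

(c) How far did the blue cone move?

1.7

The blue cone was near (1.1, 8.0) before and (2.8, 7.8) after, so it travelled √(1.7² + 0.2²) ≈ 1.7 units.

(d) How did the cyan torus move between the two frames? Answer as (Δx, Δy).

(-0.9, -1.5)

The cyan torus was at about (3.2, 5.7) and moved to about (2.3, 4.2).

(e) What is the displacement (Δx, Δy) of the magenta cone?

(-1.1, -1.9)

The magenta cone started near (6.2, 3.6) and ended near (5.1, 1.7).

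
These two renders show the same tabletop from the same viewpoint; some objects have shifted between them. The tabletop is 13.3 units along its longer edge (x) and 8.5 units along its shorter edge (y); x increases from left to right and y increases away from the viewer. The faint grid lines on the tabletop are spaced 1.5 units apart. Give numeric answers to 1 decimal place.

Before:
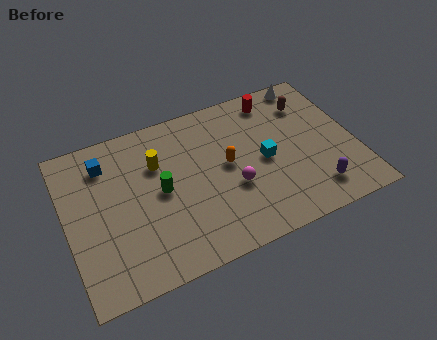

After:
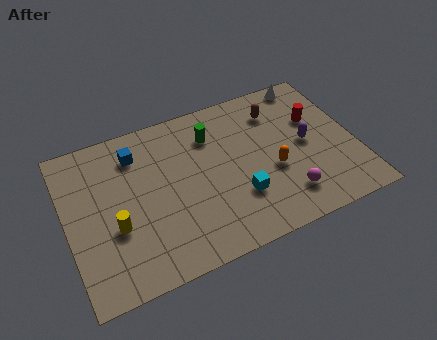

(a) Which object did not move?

the white cone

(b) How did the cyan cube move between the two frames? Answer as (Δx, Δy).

(-1.4, -1.5)

From the two frames, the cyan cube sits at roughly (9.1, 4.1) before and (7.7, 2.6) after.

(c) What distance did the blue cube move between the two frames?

1.4

The blue cube was near (2.0, 6.7) before and (3.4, 6.7) after, so it travelled √(1.4² + 0.0²) ≈ 1.4 units.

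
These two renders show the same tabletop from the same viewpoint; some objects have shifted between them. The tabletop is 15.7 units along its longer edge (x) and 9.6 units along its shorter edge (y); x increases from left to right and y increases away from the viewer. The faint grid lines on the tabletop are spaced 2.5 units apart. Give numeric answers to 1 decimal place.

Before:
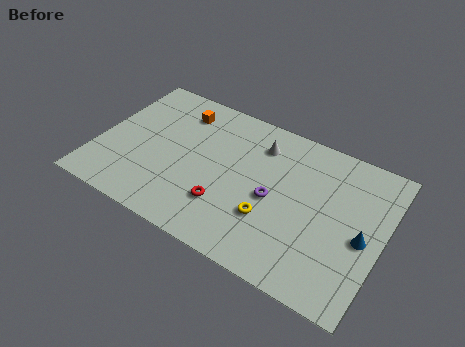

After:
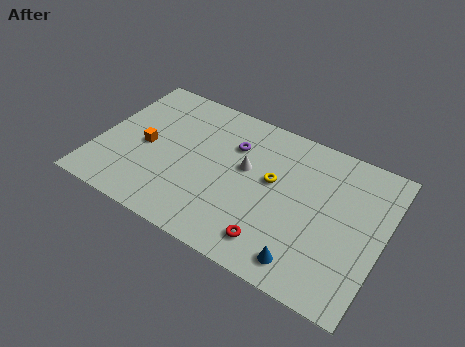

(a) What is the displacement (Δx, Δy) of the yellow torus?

(-0.2, 2.4)

The yellow torus was at about (9.8, 3.1) and moved to about (9.6, 5.5).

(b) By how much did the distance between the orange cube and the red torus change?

+2.1

Before: roughly 6.0 units apart; after: 8.1. That's 2.1 units further apart.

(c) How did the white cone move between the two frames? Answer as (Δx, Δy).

(-0.5, -1.9)

The white cone was at about (8.6, 7.5) and moved to about (8.1, 5.6).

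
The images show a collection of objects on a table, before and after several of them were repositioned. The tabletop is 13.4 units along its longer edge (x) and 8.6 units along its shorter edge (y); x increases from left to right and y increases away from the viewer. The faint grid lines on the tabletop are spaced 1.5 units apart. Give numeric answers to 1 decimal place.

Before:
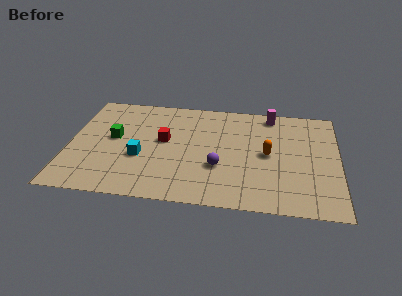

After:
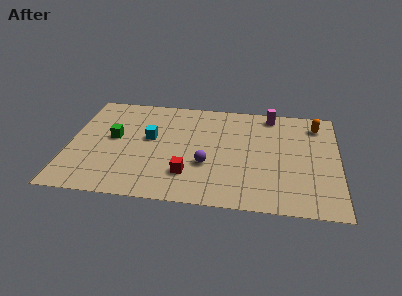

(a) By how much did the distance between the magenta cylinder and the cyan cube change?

-1.1

Before: roughly 7.7 units apart; after: 6.6. That's 1.1 units closer together.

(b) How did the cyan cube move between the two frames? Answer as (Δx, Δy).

(0.4, 1.6)

The cyan cube was at about (3.6, 3.3) and moved to about (4.0, 4.9).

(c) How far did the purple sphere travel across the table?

0.6

The purple sphere was near (7.5, 3.0) before and (6.9, 3.1) after, so it travelled √(0.6² + 0.1²) ≈ 0.6 units.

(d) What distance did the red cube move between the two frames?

2.9

From (4.7, 4.8) to (6.0, 2.2), the red cube covered √(1.3² + 2.6²) ≈ 2.9 units.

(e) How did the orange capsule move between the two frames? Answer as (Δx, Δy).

(2.4, 2.7)

The orange capsule started near (9.9, 4.3) and ended near (12.3, 7.0).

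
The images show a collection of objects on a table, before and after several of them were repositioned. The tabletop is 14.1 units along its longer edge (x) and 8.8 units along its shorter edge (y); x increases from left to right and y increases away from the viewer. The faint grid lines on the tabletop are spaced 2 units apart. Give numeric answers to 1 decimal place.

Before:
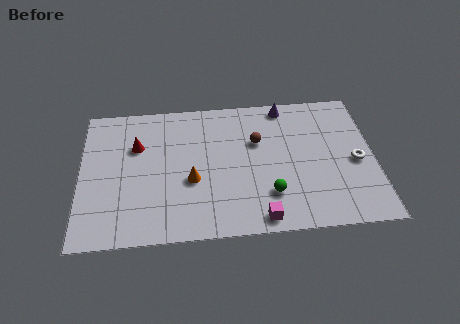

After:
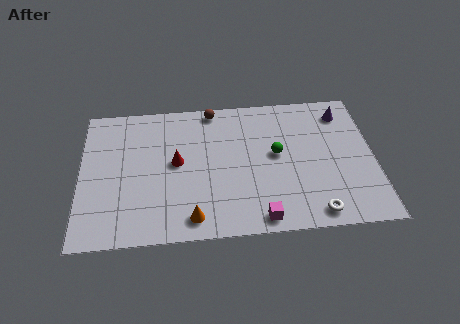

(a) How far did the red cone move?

2.2

The red cone was near (2.7, 5.9) before and (4.6, 4.7) after, so it travelled √(1.9² + 1.2²) ≈ 2.2 units.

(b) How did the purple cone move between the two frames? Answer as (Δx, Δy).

(2.8, -0.7)

From the two frames, the purple cone sits at roughly (9.9, 7.9) before and (12.7, 7.2) after.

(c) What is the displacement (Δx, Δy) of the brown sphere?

(-2.1, 2.3)

The brown sphere started near (8.5, 5.7) and ended near (6.4, 8.0).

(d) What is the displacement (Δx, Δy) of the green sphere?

(0.4, 2.5)

The green sphere started near (9.0, 2.3) and ended near (9.4, 4.8).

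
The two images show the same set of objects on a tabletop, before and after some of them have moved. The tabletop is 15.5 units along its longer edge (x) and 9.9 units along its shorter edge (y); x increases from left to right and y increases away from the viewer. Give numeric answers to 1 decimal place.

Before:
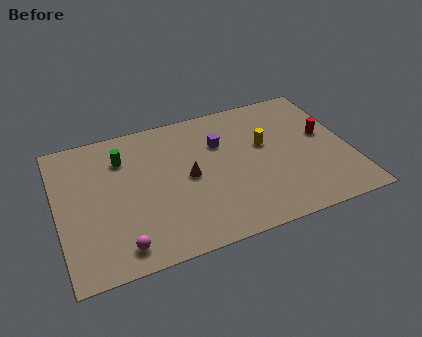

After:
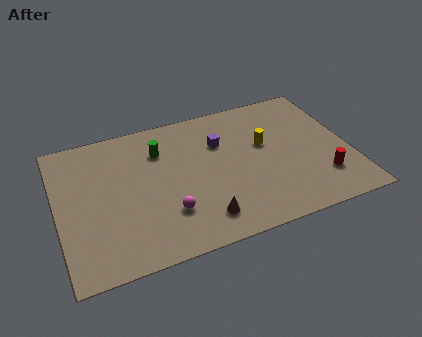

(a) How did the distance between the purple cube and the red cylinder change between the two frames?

+1.0

The distance was about 5.6 in the first image and 6.6 in the second, so they moved 1.0 units further apart.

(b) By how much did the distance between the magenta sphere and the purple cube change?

-2.8

They were about 7.9 units apart before and 5.1 after — 2.8 units closer together.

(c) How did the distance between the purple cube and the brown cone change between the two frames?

+2.5

Before: roughly 2.7 units apart; after: 5.2. That's 2.5 units further apart.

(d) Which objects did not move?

the purple cube and the yellow cylinder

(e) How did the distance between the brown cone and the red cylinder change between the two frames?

-0.9

Before: roughly 7.4 units apart; after: 6.5. That's 0.9 units closer together.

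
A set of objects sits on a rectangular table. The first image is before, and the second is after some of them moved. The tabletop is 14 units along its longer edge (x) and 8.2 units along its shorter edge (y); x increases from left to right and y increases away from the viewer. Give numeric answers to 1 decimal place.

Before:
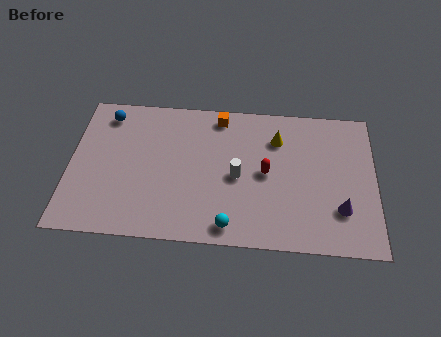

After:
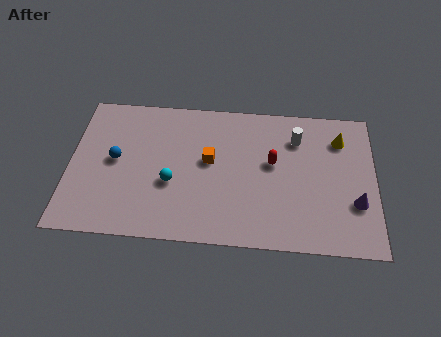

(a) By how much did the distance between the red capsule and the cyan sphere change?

+1.3

Before: roughly 3.5 units apart; after: 4.8. That's 1.3 units further apart.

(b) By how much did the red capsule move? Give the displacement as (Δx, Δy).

(0.3, 0.6)

The red capsule was at about (9.0, 4.1) and moved to about (9.3, 4.7).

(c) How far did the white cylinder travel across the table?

3.6

The white cylinder was near (7.7, 3.8) before and (10.4, 6.2) after, so it travelled √(2.7² + 2.4²) ≈ 3.6 units.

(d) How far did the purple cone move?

0.8

The purple cone moved from about (12.4, 2.3) to (13.1, 2.7), a distance of √(0.7² + 0.4²) ≈ 0.8.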